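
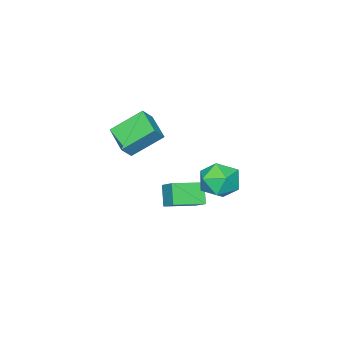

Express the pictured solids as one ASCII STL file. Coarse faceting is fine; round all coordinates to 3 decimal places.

solid 
facet normal -0.414 -0.447 0.793
outer loop
vertex 1.169 1.817 -2.843
vertex -0.299 2.641 -3.144
vertex 0.756 0.792 -3.637
endloop
endfacet
facet normal 0.858 -0.482 0.176
outer loop
vertex 1.299 1.379 -4.676
vertex 1.169 1.817 -2.843
vertex 0.756 0.792 -3.637
endloop
endfacet
facet normal -0.414 -0.448 0.792
outer loop
vertex 0.756 0.792 -3.637
vertex -0.299 2.641 -3.144
vertex -0.711 1.617 -3.938
endloop
endfacet
facet normal -0.304 -0.753 -0.584
outer loop
vertex -0.711 1.617 -3.938
vertex 1.299 1.379 -4.676
vertex 0.756 0.792 -3.637
endloop
endfacet
facet normal 0.303 0.753 0.584
outer loop
vertex 1.169 1.817 -2.843
vertex 0.244 3.228 -4.183
vertex -0.299 2.641 -3.144
endloop
endfacet
facet normal 0.858 -0.482 0.176
outer loop
vertex 1.711 2.403 -3.882
vertex 1.169 1.817 -2.843
vertex 1.299 1.379 -4.676
endloop
endfacet
facet normal 0.304 0.753 0.583
outer loop
vertex 1.711 2.403 -3.882
vertex 0.244 3.228 -4.183
vertex 1.169 1.817 -2.843
endloop
endfacet
facet normal -0.858 0.482 -0.176
outer loop
vertex -0.299 2.641 -3.144
vertex 0.244 3.228 -4.183
vertex -0.711 1.617 -3.938
endloop
endfacet
facet normal -0.303 -0.754 -0.583
outer loop
vertex -0.169 2.203 -4.977
vertex 1.299 1.379 -4.676
vertex -0.711 1.617 -3.938
endloop
endfacet
facet normal -0.858 0.482 -0.176
outer loop
vertex -0.711 1.617 -3.938
vertex 0.244 3.228 -4.183
vertex -0.169 2.203 -4.977
endloop
endfacet
facet normal 0.414 0.448 -0.792
outer loop
vertex -0.169 2.203 -4.977
vertex 1.711 2.403 -3.882
vertex 1.299 1.379 -4.676
endloop
endfacet
facet normal 0.414 0.447 -0.793
outer loop
vertex 0.244 3.228 -4.183
vertex 1.711 2.403 -3.882
vertex -0.169 2.203 -4.977
endloop
endfacet
facet normal -0.607 -0.096 0.789
outer loop
vertex -0.961 4.267 -1.823
vertex -1.108 3.116 -2.076
vertex -0.227 3.459 -1.356
endloop
endfacet
facet normal -0.120 0.413 0.903
outer loop
vertex -0.961 4.267 -1.823
vertex -0.227 3.459 -1.356
vertex 0.206 4.486 -1.768
endloop
endfacet
facet normal -0.188 0.902 0.388
outer loop
vertex -0.961 4.267 -1.823
vertex 0.206 4.486 -1.768
vertex -0.408 4.778 -2.743
endloop
endfacet
facet normal -0.716 0.696 -0.044
outer loop
vertex -0.961 4.267 -1.823
vertex -0.408 4.778 -2.743
vertex -1.22 3.931 -2.933
endloop
endfacet
facet normal -0.976 0.080 0.204
outer loop
vertex -0.961 4.267 -1.823
vertex -1.22 3.931 -2.933
vertex -1.108 3.116 -2.076
endloop
endfacet
facet normal 0.527 0.116 0.842
outer loop
vertex 0.206 4.486 -1.768
vertex -0.227 3.459 -1.356
vertex 0.78 3.469 -1.987
endloop
endfacet
facet normal -0.262 -0.706 0.658
outer loop
vertex -0.227 3.459 -1.356
vertex -1.108 3.116 -2.076
vertex -0.032 2.622 -2.177
endloop
endfacet
facet normal -0.859 -0.422 -0.289
outer loop
vertex -1.108 3.116 -2.076
vertex -1.22 3.931 -2.933
vertex -0.646 2.914 -3.152
endloop
endfacet
facet normal -0.438 0.575 -0.691
outer loop
vertex -1.22 3.931 -2.933
vertex -0.408 4.778 -2.743
vertex -0.213 3.941 -3.564
endloop
endfacet
facet normal 0.418 0.908 0.009
outer loop
vertex -0.408 4.778 -2.743
vertex 0.206 4.486 -1.768
vertex 0.668 4.284 -2.844
endloop
endfacet
facet normal 0.716 -0.696 0.044
outer loop
vertex 0.521 3.133 -3.097
vertex 0.78 3.469 -1.987
vertex -0.032 2.622 -2.177
endloop
endfacet
facet normal 0.188 -0.902 -0.388
outer loop
vertex 0.521 3.133 -3.097
vertex -0.032 2.622 -2.177
vertex -0.646 2.914 -3.152
endloop
endfacet
facet normal 0.120 -0.413 -0.903
outer loop
vertex 0.521 3.133 -3.097
vertex -0.646 2.914 -3.152
vertex -0.213 3.941 -3.564
endloop
endfacet
facet normal 0.607 0.096 -0.789
outer loop
vertex 0.521 3.133 -3.097
vertex -0.213 3.941 -3.564
vertex 0.668 4.284 -2.844
endloop
endfacet
facet normal 0.976 -0.080 -0.204
outer loop
vertex 0.521 3.133 -3.097
vertex 0.668 4.284 -2.844
vertex 0.78 3.469 -1.987
endloop
endfacet
facet normal 0.438 -0.575 0.691
outer loop
vertex -0.032 2.622 -2.177
vertex 0.78 3.469 -1.987
vertex -0.227 3.459 -1.356
endloop
endfacet
facet normal -0.418 -0.908 -0.009
outer loop
vertex -0.646 2.914 -3.152
vertex -0.032 2.622 -2.177
vertex -1.108 3.116 -2.076
endloop
endfacet
facet normal -0.527 -0.116 -0.842
outer loop
vertex -0.213 3.941 -3.564
vertex -0.646 2.914 -3.152
vertex -1.22 3.931 -2.933
endloop
endfacet
facet normal 0.262 0.706 -0.658
outer loop
vertex 0.668 4.284 -2.844
vertex -0.213 3.941 -3.564
vertex -0.408 4.778 -2.743
endloop
endfacet
facet normal 0.859 0.422 0.289
outer loop
vertex 0.78 3.469 -1.987
vertex 0.668 4.284 -2.844
vertex 0.206 4.486 -1.768
endloop
endfacet
facet normal -0.667 0.063 -0.742
outer loop
vertex 2.388 1.685 2.392
vertex 3.071 3.08 1.896
vertex 3.595 0.678 1.221
endloop
endfacet
facet normal -0.419 -0.856 0.304
outer loop
vertex 4.209 0.62 1.904
vertex 2.388 1.685 2.392
vertex 3.595 0.678 1.221
endloop
endfacet
facet normal -0.667 0.063 -0.742
outer loop
vertex 3.595 0.678 1.221
vertex 3.071 3.08 1.896
vertex 4.278 2.073 0.725
endloop
endfacet
facet normal 0.616 -0.514 -0.597
outer loop
vertex 4.278 2.073 0.725
vertex 4.209 0.62 1.904
vertex 3.595 0.678 1.221
endloop
endfacet
facet normal -0.616 0.514 0.597
outer loop
vertex 2.388 1.685 2.392
vertex 3.685 3.022 2.579
vertex 3.071 3.08 1.896
endloop
endfacet
facet normal -0.419 -0.856 0.304
outer loop
vertex 3.002 1.627 3.075
vertex 2.388 1.685 2.392
vertex 4.209 0.62 1.904
endloop
endfacet
facet normal -0.616 0.514 0.597
outer loop
vertex 3.002 1.627 3.075
vertex 3.685 3.022 2.579
vertex 2.388 1.685 2.392
endloop
endfacet
facet normal 0.419 0.856 -0.304
outer loop
vertex 3.071 3.08 1.896
vertex 3.685 3.022 2.579
vertex 4.278 2.073 0.725
endloop
endfacet
facet normal 0.616 -0.514 -0.597
outer loop
vertex 4.892 2.015 1.408
vertex 4.209 0.62 1.904
vertex 4.278 2.073 0.725
endloop
endfacet
facet normal 0.419 0.856 -0.304
outer loop
vertex 4.278 2.073 0.725
vertex 3.685 3.022 2.579
vertex 4.892 2.015 1.408
endloop
endfacet
facet normal 0.667 -0.063 0.742
outer loop
vertex 4.892 2.015 1.408
vertex 3.002 1.627 3.075
vertex 4.209 0.62 1.904
endloop
endfacet
facet normal 0.667 -0.063 0.742
outer loop
vertex 3.685 3.022 2.579
vertex 3.002 1.627 3.075
vertex 4.892 2.015 1.408
endloop
endfacet

endsolid


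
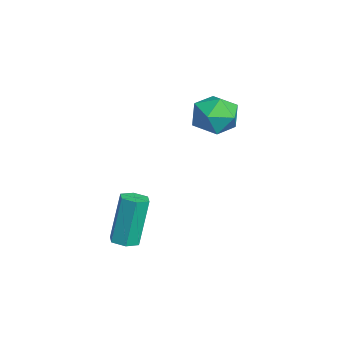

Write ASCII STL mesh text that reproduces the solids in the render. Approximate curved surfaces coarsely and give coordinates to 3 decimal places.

solid 
facet normal -0.420 0.866 -0.271
outer loop
vertex -1.468 2.652 3.047
vertex -2.435 2.261 3.296
vertex -1.857 2.774 4.039
endloop
endfacet
facet normal 0.242 0.970 -0.024
outer loop
vertex -1.468 2.652 3.047
vertex -1.857 2.774 4.039
vertex -0.826 2.513 3.895
endloop
endfacet
facet normal 0.689 0.586 -0.426
outer loop
vertex -1.468 2.652 3.047
vertex -0.826 2.513 3.895
vertex -0.768 1.839 3.062
endloop
endfacet
facet normal 0.304 0.245 -0.921
outer loop
vertex -1.468 2.652 3.047
vertex -0.768 1.839 3.062
vertex -1.763 1.683 2.692
endloop
endfacet
facet normal -0.381 0.418 -0.824
outer loop
vertex -1.468 2.652 3.047
vertex -1.763 1.683 2.692
vertex -2.435 2.261 3.296
endloop
endfacet
facet normal 0.271 0.717 0.642
outer loop
vertex -0.826 2.513 3.895
vertex -1.857 2.774 4.039
vertex -1.397 2.037 4.668
endloop
endfacet
facet normal -0.800 0.549 0.243
outer loop
vertex -1.857 2.774 4.039
vertex -2.435 2.261 3.296
vertex -2.392 1.881 4.298
endloop
endfacet
facet normal -0.737 -0.175 -0.653
outer loop
vertex -2.435 2.261 3.296
vertex -1.763 1.683 2.692
vertex -2.334 1.207 3.465
endloop
endfacet
facet normal 0.372 -0.457 -0.808
outer loop
vertex -1.763 1.683 2.692
vertex -0.768 1.839 3.062
vertex -1.303 0.946 3.321
endloop
endfacet
facet normal 0.996 0.094 -0.007
outer loop
vertex -0.768 1.839 3.062
vertex -0.826 2.513 3.895
vertex -0.725 1.459 4.064
endloop
endfacet
facet normal -0.304 -0.245 0.921
outer loop
vertex -1.692 1.068 4.313
vertex -1.397 2.037 4.668
vertex -2.392 1.881 4.298
endloop
endfacet
facet normal -0.689 -0.586 0.426
outer loop
vertex -1.692 1.068 4.313
vertex -2.392 1.881 4.298
vertex -2.334 1.207 3.465
endloop
endfacet
facet normal -0.242 -0.970 0.024
outer loop
vertex -1.692 1.068 4.313
vertex -2.334 1.207 3.465
vertex -1.303 0.946 3.321
endloop
endfacet
facet normal 0.420 -0.866 0.271
outer loop
vertex -1.692 1.068 4.313
vertex -1.303 0.946 3.321
vertex -0.725 1.459 4.064
endloop
endfacet
facet normal 0.381 -0.418 0.824
outer loop
vertex -1.692 1.068 4.313
vertex -0.725 1.459 4.064
vertex -1.397 2.037 4.668
endloop
endfacet
facet normal -0.372 0.457 0.808
outer loop
vertex -2.392 1.881 4.298
vertex -1.397 2.037 4.668
vertex -1.857 2.774 4.039
endloop
endfacet
facet normal -0.996 -0.094 0.007
outer loop
vertex -2.334 1.207 3.465
vertex -2.392 1.881 4.298
vertex -2.435 2.261 3.296
endloop
endfacet
facet normal -0.271 -0.717 -0.642
outer loop
vertex -1.303 0.946 3.321
vertex -2.334 1.207 3.465
vertex -1.763 1.683 2.692
endloop
endfacet
facet normal 0.800 -0.549 -0.243
outer loop
vertex -0.725 1.459 4.064
vertex -1.303 0.946 3.321
vertex -0.768 1.839 3.062
endloop
endfacet
facet normal 0.737 0.175 0.653
outer loop
vertex -1.397 2.037 4.668
vertex -0.725 1.459 4.064
vertex -0.826 2.513 3.895
endloop
endfacet
facet normal 0.167 -0.197 -0.966
outer loop
vertex 3.86 -2.049 0.031
vertex 3.278 -2.053 -0.069
vertex 3.583 -1.55 -0.119
endloop
endfacet
facet normal 0.867 0.496 0.048
outer loop
vertex 3.86 -2.049 0.031
vertex 3.583 -1.55 -0.119
vertex 3.503 -1.624 2.108
endloop
endfacet
facet normal 0.867 0.496 0.048
outer loop
vertex 3.503 -1.624 2.108
vertex 3.583 -1.55 -0.119
vertex 3.226 -1.125 1.958
endloop
endfacet
facet normal -0.166 0.198 0.966
outer loop
vertex 3.503 -1.624 2.108
vertex 3.226 -1.125 1.958
vertex 2.922 -1.627 2.009
endloop
endfacet
facet normal 0.166 -0.197 -0.966
outer loop
vertex 3.583 -1.55 -0.119
vertex 3.278 -2.053 -0.069
vertex 3.002 -1.553 -0.218
endloop
endfacet
facet normal 0.028 0.980 -0.196
outer loop
vertex 3.583 -1.55 -0.119
vertex 3.002 -1.553 -0.218
vertex 3.226 -1.125 1.958
endloop
endfacet
facet normal 0.028 0.980 -0.196
outer loop
vertex 3.226 -1.125 1.958
vertex 3.002 -1.553 -0.218
vertex 2.645 -1.128 1.859
endloop
endfacet
facet normal -0.166 0.198 0.966
outer loop
vertex 3.226 -1.125 1.958
vertex 2.645 -1.128 1.859
vertex 2.922 -1.627 2.009
endloop
endfacet
facet normal 0.166 -0.197 -0.966
outer loop
vertex 3.002 -1.553 -0.218
vertex 3.278 -2.053 -0.069
vertex 2.697 -2.056 -0.168
endloop
endfacet
facet normal -0.840 0.485 -0.244
outer loop
vertex 3.002 -1.553 -0.218
vertex 2.697 -2.056 -0.168
vertex 2.645 -1.128 1.859
endloop
endfacet
facet normal -0.840 0.485 -0.244
outer loop
vertex 2.645 -1.128 1.859
vertex 2.697 -2.056 -0.168
vertex 2.34 -1.631 1.909
endloop
endfacet
facet normal -0.167 0.197 0.966
outer loop
vertex 2.645 -1.128 1.859
vertex 2.34 -1.631 1.909
vertex 2.922 -1.627 2.009
endloop
endfacet
facet normal 0.166 -0.198 -0.966
outer loop
vertex 2.697 -2.056 -0.168
vertex 3.278 -2.053 -0.069
vertex 2.974 -2.555 -0.018
endloop
endfacet
facet normal -0.867 -0.496 -0.048
outer loop
vertex 2.697 -2.056 -0.168
vertex 2.974 -2.555 -0.018
vertex 2.34 -1.631 1.909
endloop
endfacet
facet normal -0.867 -0.496 -0.048
outer loop
vertex 2.34 -1.631 1.909
vertex 2.974 -2.555 -0.018
vertex 2.617 -2.13 2.059
endloop
endfacet
facet normal -0.167 0.197 0.966
outer loop
vertex 2.34 -1.631 1.909
vertex 2.617 -2.13 2.059
vertex 2.922 -1.627 2.009
endloop
endfacet
facet normal 0.166 -0.198 -0.966
outer loop
vertex 2.974 -2.555 -0.018
vertex 3.278 -2.053 -0.069
vertex 3.555 -2.552 0.081
endloop
endfacet
facet normal -0.028 -0.980 0.196
outer loop
vertex 2.974 -2.555 -0.018
vertex 3.555 -2.552 0.081
vertex 2.617 -2.13 2.059
endloop
endfacet
facet normal -0.028 -0.980 0.196
outer loop
vertex 2.617 -2.13 2.059
vertex 3.555 -2.552 0.081
vertex 3.198 -2.127 2.158
endloop
endfacet
facet normal -0.166 0.197 0.966
outer loop
vertex 2.617 -2.13 2.059
vertex 3.198 -2.127 2.158
vertex 2.922 -1.627 2.009
endloop
endfacet
facet normal 0.167 -0.197 -0.966
outer loop
vertex 3.555 -2.552 0.081
vertex 3.278 -2.053 -0.069
vertex 3.86 -2.049 0.031
endloop
endfacet
facet normal 0.840 -0.485 0.244
outer loop
vertex 3.555 -2.552 0.081
vertex 3.86 -2.049 0.031
vertex 3.198 -2.127 2.158
endloop
endfacet
facet normal 0.840 -0.485 0.244
outer loop
vertex 3.198 -2.127 2.158
vertex 3.86 -2.049 0.031
vertex 3.503 -1.624 2.108
endloop
endfacet
facet normal -0.166 0.197 0.966
outer loop
vertex 3.198 -2.127 2.158
vertex 3.503 -1.624 2.108
vertex 2.922 -1.627 2.009
endloop
endfacet

endsolid


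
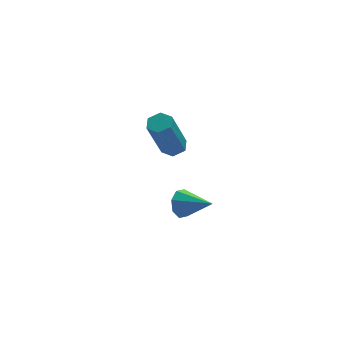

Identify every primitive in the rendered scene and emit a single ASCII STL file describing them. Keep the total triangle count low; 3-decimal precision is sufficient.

solid 
facet normal -0.625 0.685 -0.374
outer loop
vertex 0.487 -2.105 -1.269
vertex 0.01 -2.287 -0.806
vertex 0.524 -1.827 -0.822
endloop
endfacet
facet normal 0.962 0.190 -0.198
outer loop
vertex 0.487 -2.105 -1.269
vertex 0.524 -1.827 -0.822
vertex 0.93 -3.293 -0.254
endloop
endfacet
facet normal -0.625 0.685 -0.376
outer loop
vertex 0.524 -1.827 -0.822
vertex 0.01 -2.287 -0.806
vertex 0.259 -1.818 -0.365
endloop
endfacet
facet normal 0.797 0.397 0.455
outer loop
vertex 0.524 -1.827 -0.822
vertex 0.259 -1.818 -0.365
vertex 0.93 -3.293 -0.254
endloop
endfacet
facet normal -0.626 0.684 -0.374
outer loop
vertex 0.259 -1.818 -0.365
vertex 0.01 -2.287 -0.806
vertex -0.151 -2.084 -0.166
endloop
endfacet
facet normal 0.312 0.212 0.926
outer loop
vertex 0.259 -1.818 -0.365
vertex -0.151 -2.084 -0.166
vertex 0.93 -3.293 -0.254
endloop
endfacet
facet normal -0.626 0.684 -0.374
outer loop
vertex -0.151 -2.084 -0.166
vertex 0.01 -2.287 -0.806
vertex -0.467 -2.47 -0.342
endloop
endfacet
facet normal -0.211 -0.257 0.943
outer loop
vertex -0.151 -2.084 -0.166
vertex -0.467 -2.47 -0.342
vertex 0.93 -3.293 -0.254
endloop
endfacet
facet normal -0.627 0.683 -0.375
outer loop
vertex -0.467 -2.47 -0.342
vertex 0.01 -2.287 -0.806
vertex -0.503 -2.748 -0.789
endloop
endfacet
facet normal -0.464 -0.735 0.494
outer loop
vertex -0.467 -2.47 -0.342
vertex -0.503 -2.748 -0.789
vertex 0.93 -3.293 -0.254
endloop
endfacet
facet normal -0.627 0.684 -0.374
outer loop
vertex -0.503 -2.748 -0.789
vertex 0.01 -2.287 -0.806
vertex -0.239 -2.756 -1.246
endloop
endfacet
facet normal -0.300 -0.941 -0.157
outer loop
vertex -0.503 -2.748 -0.789
vertex -0.239 -2.756 -1.246
vertex 0.93 -3.293 -0.254
endloop
endfacet
facet normal -0.625 0.684 -0.376
outer loop
vertex -0.239 -2.756 -1.246
vertex 0.01 -2.287 -0.806
vertex 0.172 -2.49 -1.445
endloop
endfacet
facet normal 0.185 -0.756 -0.628
outer loop
vertex -0.239 -2.756 -1.246
vertex 0.172 -2.49 -1.445
vertex 0.93 -3.293 -0.254
endloop
endfacet
facet normal -0.626 0.684 -0.376
outer loop
vertex 0.172 -2.49 -1.445
vertex 0.01 -2.287 -0.806
vertex 0.487 -2.105 -1.269
endloop
endfacet
facet normal 0.709 -0.286 -0.644
outer loop
vertex 0.172 -2.49 -1.445
vertex 0.487 -2.105 -1.269
vertex 0.93 -3.293 -0.254
endloop
endfacet
facet normal 0.350 0.234 -0.907
outer loop
vertex -0.079 -3.009 2.887
vertex -0.392 -2.569 2.88
vertex 0.108 -2.541 3.08
endloop
endfacet
facet normal 0.871 -0.439 0.221
outer loop
vertex -0.079 -3.009 2.887
vertex 0.108 -2.541 3.08
vertex -0.794 -3.491 4.746
endloop
endfacet
facet normal 0.871 -0.439 0.221
outer loop
vertex -0.794 -3.491 4.746
vertex 0.108 -2.541 3.08
vertex -0.607 -3.023 4.94
endloop
endfacet
facet normal -0.349 -0.237 0.907
outer loop
vertex -0.794 -3.491 4.746
vertex -0.607 -3.023 4.94
vertex -1.108 -3.051 4.74
endloop
endfacet
facet normal 0.350 0.234 -0.907
outer loop
vertex 0.108 -2.541 3.08
vertex -0.392 -2.569 2.88
vertex -0.205 -2.101 3.073
endloop
endfacet
facet normal 0.736 0.530 0.420
outer loop
vertex 0.108 -2.541 3.08
vertex -0.205 -2.101 3.073
vertex -0.607 -3.023 4.94
endloop
endfacet
facet normal 0.736 0.530 0.420
outer loop
vertex -0.607 -3.023 4.94
vertex -0.205 -2.101 3.073
vertex -0.92 -2.583 4.933
endloop
endfacet
facet normal -0.349 -0.234 0.907
outer loop
vertex -0.607 -3.023 4.94
vertex -0.92 -2.583 4.933
vertex -1.108 -3.051 4.74
endloop
endfacet
facet normal 0.347 0.236 -0.908
outer loop
vertex -0.205 -2.101 3.073
vertex -0.392 -2.569 2.88
vertex -0.706 -2.129 2.874
endloop
endfacet
facet normal -0.134 0.971 0.200
outer loop
vertex -0.205 -2.101 3.073
vertex -0.706 -2.129 2.874
vertex -0.92 -2.583 4.933
endloop
endfacet
facet normal -0.134 0.971 0.200
outer loop
vertex -0.92 -2.583 4.933
vertex -0.706 -2.129 2.874
vertex -1.421 -2.611 4.733
endloop
endfacet
facet normal -0.349 -0.234 0.907
outer loop
vertex -0.92 -2.583 4.933
vertex -1.421 -2.611 4.733
vertex -1.108 -3.051 4.74
endloop
endfacet
facet normal 0.349 0.237 -0.907
outer loop
vertex -0.706 -2.129 2.874
vertex -0.392 -2.569 2.88
vertex -0.893 -2.597 2.68
endloop
endfacet
facet normal -0.871 0.439 -0.221
outer loop
vertex -0.706 -2.129 2.874
vertex -0.893 -2.597 2.68
vertex -1.421 -2.611 4.733
endloop
endfacet
facet normal -0.871 0.439 -0.221
outer loop
vertex -1.421 -2.611 4.733
vertex -0.893 -2.597 2.68
vertex -1.608 -3.079 4.54
endloop
endfacet
facet normal -0.350 -0.234 0.907
outer loop
vertex -1.421 -2.611 4.733
vertex -1.608 -3.079 4.54
vertex -1.108 -3.051 4.74
endloop
endfacet
facet normal 0.349 0.234 -0.907
outer loop
vertex -0.893 -2.597 2.68
vertex -0.392 -2.569 2.88
vertex -0.58 -3.037 2.687
endloop
endfacet
facet normal -0.736 -0.530 -0.420
outer loop
vertex -0.893 -2.597 2.68
vertex -0.58 -3.037 2.687
vertex -1.608 -3.079 4.54
endloop
endfacet
facet normal -0.736 -0.530 -0.420
outer loop
vertex -1.608 -3.079 4.54
vertex -0.58 -3.037 2.687
vertex -1.295 -3.519 4.547
endloop
endfacet
facet normal -0.350 -0.234 0.907
outer loop
vertex -1.608 -3.079 4.54
vertex -1.295 -3.519 4.547
vertex -1.108 -3.051 4.74
endloop
endfacet
facet normal 0.349 0.234 -0.907
outer loop
vertex -0.58 -3.037 2.687
vertex -0.392 -2.569 2.88
vertex -0.079 -3.009 2.887
endloop
endfacet
facet normal 0.134 -0.971 -0.200
outer loop
vertex -0.58 -3.037 2.687
vertex -0.079 -3.009 2.887
vertex -1.295 -3.519 4.547
endloop
endfacet
facet normal 0.134 -0.971 -0.200
outer loop
vertex -1.295 -3.519 4.547
vertex -0.079 -3.009 2.887
vertex -0.794 -3.491 4.746
endloop
endfacet
facet normal -0.347 -0.236 0.908
outer loop
vertex -1.295 -3.519 4.547
vertex -0.794 -3.491 4.746
vertex -1.108 -3.051 4.74
endloop
endfacet

endsolid


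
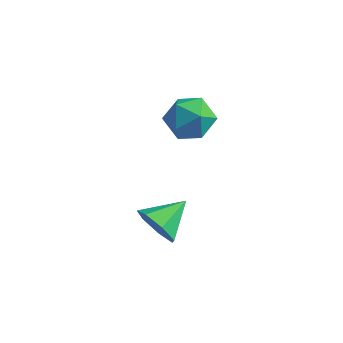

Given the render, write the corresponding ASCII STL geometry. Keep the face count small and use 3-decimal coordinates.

solid 
facet normal -0.877 -0.046 0.478
outer loop
vertex -3.176 1.06 0.624
vertex -3.305 0.234 0.308
vertex -2.886 0.354 1.088
endloop
endfacet
facet normal -0.417 0.373 0.829
outer loop
vertex -3.176 1.06 0.624
vertex -2.886 0.354 1.088
vertex -2.374 1.083 1.017
endloop
endfacet
facet normal -0.216 0.896 0.387
outer loop
vertex -3.176 1.06 0.624
vertex -2.374 1.083 1.017
vertex -2.477 1.414 0.194
endloop
endfacet
facet normal -0.551 0.801 -0.236
outer loop
vertex -3.176 1.06 0.624
vertex -2.477 1.414 0.194
vertex -3.053 0.889 -0.245
endloop
endfacet
facet normal -0.959 0.218 -0.179
outer loop
vertex -3.176 1.06 0.624
vertex -3.053 0.889 -0.245
vertex -3.305 0.234 0.308
endloop
endfacet
facet normal 0.159 -0.016 0.987
outer loop
vertex -2.374 1.083 1.017
vertex -2.886 0.354 1.088
vertex -2.007 0.271 0.945
endloop
endfacet
facet normal -0.584 -0.694 0.421
outer loop
vertex -2.886 0.354 1.088
vertex -3.305 0.234 0.308
vertex -2.583 -0.254 0.506
endloop
endfacet
facet normal -0.717 -0.267 -0.643
outer loop
vertex -3.305 0.234 0.308
vertex -3.053 0.889 -0.245
vertex -2.686 0.077 -0.317
endloop
endfacet
facet normal -0.056 0.676 -0.735
outer loop
vertex -3.053 0.889 -0.245
vertex -2.477 1.414 0.194
vertex -2.174 0.806 -0.388
endloop
endfacet
facet normal 0.486 0.830 0.273
outer loop
vertex -2.477 1.414 0.194
vertex -2.374 1.083 1.017
vertex -1.755 0.926 0.392
endloop
endfacet
facet normal 0.551 -0.801 0.236
outer loop
vertex -1.884 0.1 0.076
vertex -2.007 0.271 0.945
vertex -2.583 -0.254 0.506
endloop
endfacet
facet normal 0.216 -0.896 -0.387
outer loop
vertex -1.884 0.1 0.076
vertex -2.583 -0.254 0.506
vertex -2.686 0.077 -0.317
endloop
endfacet
facet normal 0.417 -0.373 -0.829
outer loop
vertex -1.884 0.1 0.076
vertex -2.686 0.077 -0.317
vertex -2.174 0.806 -0.388
endloop
endfacet
facet normal 0.877 0.046 -0.478
outer loop
vertex -1.884 0.1 0.076
vertex -2.174 0.806 -0.388
vertex -1.755 0.926 0.392
endloop
endfacet
facet normal 0.959 -0.218 0.179
outer loop
vertex -1.884 0.1 0.076
vertex -1.755 0.926 0.392
vertex -2.007 0.271 0.945
endloop
endfacet
facet normal 0.056 -0.676 0.735
outer loop
vertex -2.583 -0.254 0.506
vertex -2.007 0.271 0.945
vertex -2.886 0.354 1.088
endloop
endfacet
facet normal -0.486 -0.830 -0.273
outer loop
vertex -2.686 0.077 -0.317
vertex -2.583 -0.254 0.506
vertex -3.305 0.234 0.308
endloop
endfacet
facet normal -0.159 0.016 -0.987
outer loop
vertex -2.174 0.806 -0.388
vertex -2.686 0.077 -0.317
vertex -3.053 0.889 -0.245
endloop
endfacet
facet normal 0.584 0.694 -0.421
outer loop
vertex -1.755 0.926 0.392
vertex -2.174 0.806 -0.388
vertex -2.477 1.414 0.194
endloop
endfacet
facet normal 0.717 0.267 0.643
outer loop
vertex -2.007 0.271 0.945
vertex -1.755 0.926 0.392
vertex -2.374 1.083 1.017
endloop
endfacet
facet normal -0.341 -0.866 -0.365
outer loop
vertex -1.202 -3.191 -1.81
vertex -1.716 -3.241 -1.211
vertex -1.815 -2.904 -1.919
endloop
endfacet
facet normal 0.420 0.660 -0.622
outer loop
vertex -1.202 -3.191 -1.81
vertex -1.815 -2.904 -1.919
vertex -1.284 -2.139 -0.749
endloop
endfacet
facet normal -0.340 -0.867 -0.365
outer loop
vertex -1.815 -2.904 -1.919
vertex -1.716 -3.241 -1.211
vertex -2.354 -2.871 -1.496
endloop
endfacet
facet normal -0.285 0.856 -0.430
outer loop
vertex -1.815 -2.904 -1.919
vertex -2.354 -2.871 -1.496
vertex -1.284 -2.139 -0.749
endloop
endfacet
facet normal -0.340 -0.867 -0.364
outer loop
vertex -2.354 -2.871 -1.496
vertex -1.716 -3.241 -1.211
vertex -2.412 -3.116 -0.858
endloop
endfacet
facet normal -0.651 0.727 0.220
outer loop
vertex -2.354 -2.871 -1.496
vertex -2.412 -3.116 -0.858
vertex -1.284 -2.139 -0.749
endloop
endfacet
facet normal -0.340 -0.867 -0.364
outer loop
vertex -2.412 -3.116 -0.858
vertex -1.716 -3.241 -1.211
vertex -1.946 -3.455 -0.487
endloop
endfacet
facet normal -0.400 0.368 0.839
outer loop
vertex -2.412 -3.116 -0.858
vertex -1.946 -3.455 -0.487
vertex -1.284 -2.139 -0.749
endloop
endfacet
facet normal -0.339 -0.867 -0.364
outer loop
vertex -1.946 -3.455 -0.487
vertex -1.716 -3.241 -1.211
vertex -1.307 -3.632 -0.661
endloop
endfacet
facet normal 0.276 0.052 0.960
outer loop
vertex -1.946 -3.455 -0.487
vertex -1.307 -3.632 -0.661
vertex -1.284 -2.139 -0.749
endloop
endfacet
facet normal -0.340 -0.867 -0.363
outer loop
vertex -1.307 -3.632 -0.661
vertex -1.716 -3.241 -1.211
vertex -0.976 -3.515 -1.25
endloop
endfacet
facet normal 0.870 0.016 0.492
outer loop
vertex -1.307 -3.632 -0.661
vertex -0.976 -3.515 -1.25
vertex -1.284 -2.139 -0.749
endloop
endfacet
facet normal -0.340 -0.867 -0.364
outer loop
vertex -0.976 -3.515 -1.25
vertex -1.716 -3.241 -1.211
vertex -1.202 -3.191 -1.81
endloop
endfacet
facet normal 0.935 0.286 -0.212
outer loop
vertex -0.976 -3.515 -1.25
vertex -1.202 -3.191 -1.81
vertex -1.284 -2.139 -0.749
endloop
endfacet

endsolid


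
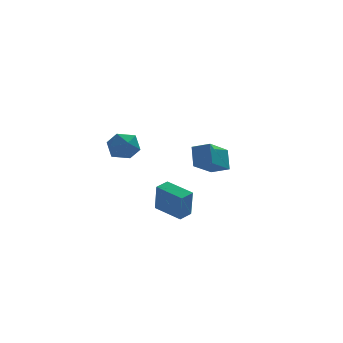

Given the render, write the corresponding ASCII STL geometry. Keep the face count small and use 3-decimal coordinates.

solid 
facet normal -0.985 0.042 -0.170
outer loop
vertex -2.455 3.781 2.183
vertex -2.638 3.311 3.129
vertex -2.581 4.38 3.064
endloop
endfacet
facet normal -0.648 0.584 -0.490
outer loop
vertex -2.455 3.781 2.183
vertex -2.581 4.38 3.064
vertex -1.819 4.628 2.352
endloop
endfacet
facet normal -0.164 0.310 -0.937
outer loop
vertex -2.455 3.781 2.183
vertex -1.819 4.628 2.352
vertex -1.404 3.713 1.977
endloop
endfacet
facet normal -0.201 -0.402 -0.893
outer loop
vertex -2.455 3.781 2.183
vertex -1.404 3.713 1.977
vertex -1.911 2.899 2.458
endloop
endfacet
facet normal -0.709 -0.568 -0.419
outer loop
vertex -2.455 3.781 2.183
vertex -1.911 2.899 2.458
vertex -2.638 3.311 3.129
endloop
endfacet
facet normal -0.300 0.954 0.012
outer loop
vertex -1.819 4.628 2.352
vertex -2.581 4.38 3.064
vertex -1.609 4.681 3.402
endloop
endfacet
facet normal -0.845 0.077 0.528
outer loop
vertex -2.581 4.38 3.064
vertex -2.638 3.311 3.129
vertex -2.116 3.867 3.883
endloop
endfacet
facet normal -0.399 -0.908 0.126
outer loop
vertex -2.638 3.311 3.129
vertex -1.911 2.899 2.458
vertex -1.701 2.952 3.508
endloop
endfacet
facet normal 0.422 -0.641 -0.641
outer loop
vertex -1.911 2.899 2.458
vertex -1.404 3.713 1.977
vertex -0.939 3.2 2.796
endloop
endfacet
facet normal 0.483 0.511 -0.711
outer loop
vertex -1.404 3.713 1.977
vertex -1.819 4.628 2.352
vertex -0.882 4.269 2.731
endloop
endfacet
facet normal 0.201 0.402 0.893
outer loop
vertex -1.065 3.799 3.677
vertex -1.609 4.681 3.402
vertex -2.116 3.867 3.883
endloop
endfacet
facet normal 0.164 -0.310 0.937
outer loop
vertex -1.065 3.799 3.677
vertex -2.116 3.867 3.883
vertex -1.701 2.952 3.508
endloop
endfacet
facet normal 0.648 -0.584 0.490
outer loop
vertex -1.065 3.799 3.677
vertex -1.701 2.952 3.508
vertex -0.939 3.2 2.796
endloop
endfacet
facet normal 0.985 -0.042 0.170
outer loop
vertex -1.065 3.799 3.677
vertex -0.939 3.2 2.796
vertex -0.882 4.269 2.731
endloop
endfacet
facet normal 0.709 0.568 0.419
outer loop
vertex -1.065 3.799 3.677
vertex -0.882 4.269 2.731
vertex -1.609 4.681 3.402
endloop
endfacet
facet normal -0.422 0.641 0.641
outer loop
vertex -2.116 3.867 3.883
vertex -1.609 4.681 3.402
vertex -2.581 4.38 3.064
endloop
endfacet
facet normal -0.483 -0.511 0.711
outer loop
vertex -1.701 2.952 3.508
vertex -2.116 3.867 3.883
vertex -2.638 3.311 3.129
endloop
endfacet
facet normal 0.300 -0.954 -0.012
outer loop
vertex -0.939 3.2 2.796
vertex -1.701 2.952 3.508
vertex -1.911 2.899 2.458
endloop
endfacet
facet normal 0.845 -0.077 -0.528
outer loop
vertex -0.882 4.269 2.731
vertex -0.939 3.2 2.796
vertex -1.404 3.713 1.977
endloop
endfacet
facet normal 0.399 0.908 -0.126
outer loop
vertex -1.609 4.681 3.402
vertex -0.882 4.269 2.731
vertex -1.819 4.628 2.352
endloop
endfacet
facet normal -0.754 0.557 -0.348
outer loop
vertex 1.057 -0.26 4.184
vertex 2.374 0.851 3.111
vertex 0.914 -1.122 3.115
endloop
endfacet
facet normal -0.649 -0.548 0.528
outer loop
vertex 1.766 -1.751 3.509
vertex 1.057 -0.26 4.184
vertex 0.914 -1.122 3.115
endloop
endfacet
facet normal -0.754 0.557 -0.348
outer loop
vertex 0.914 -1.122 3.115
vertex 2.374 0.851 3.111
vertex 2.231 -0.01 2.043
endloop
endfacet
facet normal -0.103 -0.624 -0.774
outer loop
vertex 2.231 -0.01 2.043
vertex 1.766 -1.751 3.509
vertex 0.914 -1.122 3.115
endloop
endfacet
facet normal 0.103 0.625 0.774
outer loop
vertex 1.057 -0.26 4.184
vertex 3.226 0.222 3.505
vertex 2.374 0.851 3.111
endloop
endfacet
facet normal -0.649 -0.548 0.528
outer loop
vertex 1.909 -0.89 4.577
vertex 1.057 -0.26 4.184
vertex 1.766 -1.751 3.509
endloop
endfacet
facet normal 0.104 0.624 0.775
outer loop
vertex 1.909 -0.89 4.577
vertex 3.226 0.222 3.505
vertex 1.057 -0.26 4.184
endloop
endfacet
facet normal 0.649 0.548 -0.528
outer loop
vertex 2.374 0.851 3.111
vertex 3.226 0.222 3.505
vertex 2.231 -0.01 2.043
endloop
endfacet
facet normal -0.104 -0.624 -0.774
outer loop
vertex 3.083 -0.64 2.436
vertex 1.766 -1.751 3.509
vertex 2.231 -0.01 2.043
endloop
endfacet
facet normal 0.649 0.548 -0.528
outer loop
vertex 2.231 -0.01 2.043
vertex 3.226 0.222 3.505
vertex 3.083 -0.64 2.436
endloop
endfacet
facet normal 0.754 -0.557 0.348
outer loop
vertex 3.083 -0.64 2.436
vertex 1.909 -0.89 4.577
vertex 1.766 -1.751 3.509
endloop
endfacet
facet normal 0.754 -0.557 0.348
outer loop
vertex 3.226 0.222 3.505
vertex 1.909 -0.89 4.577
vertex 3.083 -0.64 2.436
endloop
endfacet
facet normal -0.558 0.811 0.176
outer loop
vertex -1.599 -2.968 2.639
vertex -0.885 -2.501 2.75
vertex -1.584 -2.585 0.922
endloop
endfacet
facet normal -0.829 -0.544 -0.129
outer loop
vertex -0.595 -4.019 0.61
vertex -1.599 -2.968 2.639
vertex -1.584 -2.585 0.922
endloop
endfacet
facet normal -0.559 0.810 0.177
outer loop
vertex -1.584 -2.585 0.922
vertex -0.885 -2.501 2.75
vertex -0.871 -2.117 1.032
endloop
endfacet
facet normal 0.008 0.218 -0.976
outer loop
vertex -0.871 -2.117 1.032
vertex -0.595 -4.019 0.61
vertex -1.584 -2.585 0.922
endloop
endfacet
facet normal -0.009 -0.218 0.976
outer loop
vertex -1.599 -2.968 2.639
vertex 0.104 -3.935 2.438
vertex -0.885 -2.501 2.75
endloop
endfacet
facet normal -0.829 -0.544 -0.128
outer loop
vertex -0.609 -4.403 2.328
vertex -1.599 -2.968 2.639
vertex -0.595 -4.019 0.61
endloop
endfacet
facet normal -0.008 -0.217 0.976
outer loop
vertex -0.609 -4.403 2.328
vertex 0.104 -3.935 2.438
vertex -1.599 -2.968 2.639
endloop
endfacet
facet normal 0.829 0.544 0.128
outer loop
vertex -0.885 -2.501 2.75
vertex 0.104 -3.935 2.438
vertex -0.871 -2.117 1.032
endloop
endfacet
facet normal 0.009 0.218 -0.976
outer loop
vertex 0.119 -3.552 0.721
vertex -0.595 -4.019 0.61
vertex -0.871 -2.117 1.032
endloop
endfacet
facet normal 0.829 0.544 0.129
outer loop
vertex -0.871 -2.117 1.032
vertex 0.104 -3.935 2.438
vertex 0.119 -3.552 0.721
endloop
endfacet
facet normal 0.558 -0.811 -0.177
outer loop
vertex 0.119 -3.552 0.721
vertex -0.609 -4.403 2.328
vertex -0.595 -4.019 0.61
endloop
endfacet
facet normal 0.559 -0.810 -0.176
outer loop
vertex 0.104 -3.935 2.438
vertex -0.609 -4.403 2.328
vertex 0.119 -3.552 0.721
endloop
endfacet

endsolid


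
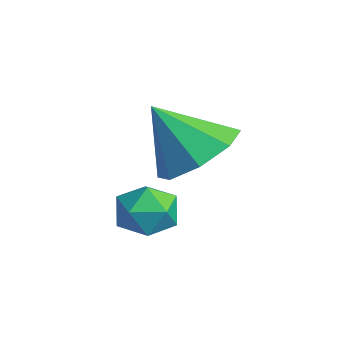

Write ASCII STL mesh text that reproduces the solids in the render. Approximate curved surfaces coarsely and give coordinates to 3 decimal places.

solid 
facet normal 0.320 0.526 -0.788
outer loop
vertex -0.305 -1.142 -0.188
vertex -1.141 -1.474 -0.749
vertex -0.943 -0.647 -0.116
endloop
endfacet
facet normal 0.287 0.235 0.929
outer loop
vertex -0.305 -1.142 -0.188
vertex -0.943 -0.647 -0.116
vertex -1.659 -2.326 0.529
endloop
endfacet
facet normal 0.320 0.526 -0.788
outer loop
vertex -0.943 -0.647 -0.116
vertex -1.141 -1.474 -0.749
vertex -1.698 -0.636 -0.415
endloop
endfacet
facet normal -0.322 0.456 0.830
outer loop
vertex -0.943 -0.647 -0.116
vertex -1.698 -0.636 -0.415
vertex -1.659 -2.326 0.529
endloop
endfacet
facet normal 0.319 0.526 -0.788
outer loop
vertex -1.698 -0.636 -0.415
vertex -1.141 -1.474 -0.749
vertex -2.126 -1.116 -0.909
endloop
endfacet
facet normal -0.839 0.251 0.483
outer loop
vertex -1.698 -0.636 -0.415
vertex -2.126 -1.116 -0.909
vertex -1.659 -2.326 0.529
endloop
endfacet
facet normal 0.319 0.526 -0.789
outer loop
vertex -2.126 -1.116 -0.909
vertex -1.141 -1.474 -0.749
vertex -1.978 -1.806 -1.309
endloop
endfacet
facet normal -0.961 -0.260 0.093
outer loop
vertex -2.126 -1.116 -0.909
vertex -1.978 -1.806 -1.309
vertex -1.659 -2.326 0.529
endloop
endfacet
facet normal 0.319 0.526 -0.789
outer loop
vertex -1.978 -1.806 -1.309
vertex -1.141 -1.474 -0.749
vertex -1.339 -2.302 -1.381
endloop
endfacet
facet normal -0.617 -0.779 -0.113
outer loop
vertex -1.978 -1.806 -1.309
vertex -1.339 -2.302 -1.381
vertex -1.659 -2.326 0.529
endloop
endfacet
facet normal 0.320 0.525 -0.789
outer loop
vertex -1.339 -2.302 -1.381
vertex -1.141 -1.474 -0.749
vertex -0.585 -2.312 -1.082
endloop
endfacet
facet normal -0.008 -1.000 -0.014
outer loop
vertex -1.339 -2.302 -1.381
vertex -0.585 -2.312 -1.082
vertex -1.659 -2.326 0.529
endloop
endfacet
facet normal 0.320 0.526 -0.788
outer loop
vertex -0.585 -2.312 -1.082
vertex -1.141 -1.474 -0.749
vertex -0.156 -1.832 -0.588
endloop
endfacet
facet normal 0.508 -0.795 0.332
outer loop
vertex -0.585 -2.312 -1.082
vertex -0.156 -1.832 -0.588
vertex -1.659 -2.326 0.529
endloop
endfacet
facet normal 0.320 0.526 -0.788
outer loop
vertex -0.156 -1.832 -0.588
vertex -1.141 -1.474 -0.749
vertex -0.305 -1.142 -0.188
endloop
endfacet
facet normal 0.630 -0.283 0.723
outer loop
vertex -0.156 -1.832 -0.588
vertex -0.305 -1.142 -0.188
vertex -1.659 -2.326 0.529
endloop
endfacet
facet normal -0.568 0.777 0.270
outer loop
vertex 0.201 -2.719 -1.441
vertex 0.055 -3.042 -0.819
vertex 0.622 -2.609 -0.873
endloop
endfacet
facet normal -0.039 0.986 -0.162
outer loop
vertex 0.201 -2.719 -1.441
vertex 0.622 -2.609 -0.873
vertex 0.912 -2.704 -1.52
endloop
endfacet
facet normal -0.099 0.624 -0.775
outer loop
vertex 0.201 -2.719 -1.441
vertex 0.912 -2.704 -1.52
vertex 0.524 -3.195 -1.866
endloop
endfacet
facet normal -0.666 0.192 -0.721
outer loop
vertex 0.201 -2.719 -1.441
vertex 0.524 -3.195 -1.866
vertex -0.005 -3.404 -1.433
endloop
endfacet
facet normal -0.955 0.286 -0.075
outer loop
vertex 0.201 -2.719 -1.441
vertex -0.005 -3.404 -1.433
vertex 0.055 -3.042 -0.819
endloop
endfacet
facet normal 0.579 0.803 0.141
outer loop
vertex 0.912 -2.704 -1.52
vertex 0.622 -2.609 -0.873
vertex 1.205 -3.016 -0.947
endloop
endfacet
facet normal -0.276 0.466 0.841
outer loop
vertex 0.622 -2.609 -0.873
vertex 0.055 -3.042 -0.819
vertex 0.676 -3.225 -0.514
endloop
endfacet
facet normal -0.901 -0.329 0.282
outer loop
vertex 0.055 -3.042 -0.819
vertex -0.005 -3.404 -1.433
vertex 0.288 -3.716 -0.86
endloop
endfacet
facet normal -0.433 -0.482 -0.762
outer loop
vertex -0.005 -3.404 -1.433
vertex 0.524 -3.195 -1.866
vertex 0.578 -3.811 -1.507
endloop
endfacet
facet normal 0.481 0.218 -0.849
outer loop
vertex 0.524 -3.195 -1.866
vertex 0.912 -2.704 -1.52
vertex 1.145 -3.378 -1.561
endloop
endfacet
facet normal 0.666 -0.192 0.721
outer loop
vertex 0.999 -3.701 -0.939
vertex 1.205 -3.016 -0.947
vertex 0.676 -3.225 -0.514
endloop
endfacet
facet normal 0.099 -0.624 0.775
outer loop
vertex 0.999 -3.701 -0.939
vertex 0.676 -3.225 -0.514
vertex 0.288 -3.716 -0.86
endloop
endfacet
facet normal 0.039 -0.986 0.162
outer loop
vertex 0.999 -3.701 -0.939
vertex 0.288 -3.716 -0.86
vertex 0.578 -3.811 -1.507
endloop
endfacet
facet normal 0.568 -0.777 -0.270
outer loop
vertex 0.999 -3.701 -0.939
vertex 0.578 -3.811 -1.507
vertex 1.145 -3.378 -1.561
endloop
endfacet
facet normal 0.955 -0.286 0.075
outer loop
vertex 0.999 -3.701 -0.939
vertex 1.145 -3.378 -1.561
vertex 1.205 -3.016 -0.947
endloop
endfacet
facet normal 0.433 0.482 0.762
outer loop
vertex 0.676 -3.225 -0.514
vertex 1.205 -3.016 -0.947
vertex 0.622 -2.609 -0.873
endloop
endfacet
facet normal -0.481 -0.218 0.849
outer loop
vertex 0.288 -3.716 -0.86
vertex 0.676 -3.225 -0.514
vertex 0.055 -3.042 -0.819
endloop
endfacet
facet normal -0.579 -0.803 -0.141
outer loop
vertex 0.578 -3.811 -1.507
vertex 0.288 -3.716 -0.86
vertex -0.005 -3.404 -1.433
endloop
endfacet
facet normal 0.276 -0.466 -0.841
outer loop
vertex 1.145 -3.378 -1.561
vertex 0.578 -3.811 -1.507
vertex 0.524 -3.195 -1.866
endloop
endfacet
facet normal 0.901 0.329 -0.282
outer loop
vertex 1.205 -3.016 -0.947
vertex 1.145 -3.378 -1.561
vertex 0.912 -2.704 -1.52
endloop
endfacet

endsolid


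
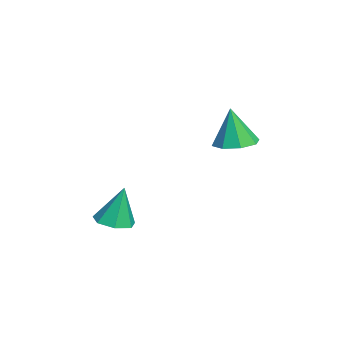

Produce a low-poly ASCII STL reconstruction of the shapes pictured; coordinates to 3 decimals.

solid 
facet normal 0.021 -0.227 -0.974
outer loop
vertex 0.788 -2.364 -3.055
vertex 0.183 -3.142 -2.887
vertex -0.061 -2.199 -3.112
endloop
endfacet
facet normal 0.176 0.968 0.178
outer loop
vertex 0.788 -2.364 -3.055
vertex -0.061 -2.199 -3.112
vertex 0.137 -2.658 -0.813
endloop
endfacet
facet normal 0.021 -0.227 -0.974
outer loop
vertex -0.061 -2.199 -3.112
vertex 0.183 -3.142 -2.887
vertex -0.728 -2.743 -3.0
endloop
endfacet
facet normal -0.597 0.775 0.206
outer loop
vertex -0.061 -2.199 -3.112
vertex -0.728 -2.743 -3.0
vertex 0.137 -2.658 -0.813
endloop
endfacet
facet normal 0.021 -0.228 -0.974
outer loop
vertex -0.728 -2.743 -3.0
vertex 0.183 -3.142 -2.887
vertex -0.708 -3.588 -2.802
endloop
endfacet
facet normal -0.929 0.064 0.365
outer loop
vertex -0.728 -2.743 -3.0
vertex -0.708 -3.588 -2.802
vertex 0.137 -2.658 -0.813
endloop
endfacet
facet normal 0.021 -0.227 -0.974
outer loop
vertex -0.708 -3.588 -2.802
vertex 0.183 -3.142 -2.887
vertex -0.018 -4.097 -2.669
endloop
endfacet
facet normal -0.566 -0.628 0.534
outer loop
vertex -0.708 -3.588 -2.802
vertex -0.018 -4.097 -2.669
vertex 0.137 -2.658 -0.813
endloop
endfacet
facet normal 0.022 -0.227 -0.974
outer loop
vertex -0.018 -4.097 -2.669
vertex 0.183 -3.142 -2.887
vertex 0.823 -3.886 -2.699
endloop
endfacet
facet normal 0.217 -0.780 0.587
outer loop
vertex -0.018 -4.097 -2.669
vertex 0.823 -3.886 -2.699
vertex 0.137 -2.658 -0.813
endloop
endfacet
facet normal 0.022 -0.227 -0.974
outer loop
vertex 0.823 -3.886 -2.699
vertex 0.183 -3.142 -2.887
vertex 1.182 -3.115 -2.871
endloop
endfacet
facet normal 0.830 -0.279 0.483
outer loop
vertex 0.823 -3.886 -2.699
vertex 1.182 -3.115 -2.871
vertex 0.137 -2.658 -0.813
endloop
endfacet
facet normal 0.022 -0.227 -0.974
outer loop
vertex 1.182 -3.115 -2.871
vertex 0.183 -3.142 -2.887
vertex 0.788 -2.364 -3.055
endloop
endfacet
facet normal 0.812 0.500 0.301
outer loop
vertex 1.182 -3.115 -2.871
vertex 0.788 -2.364 -3.055
vertex 0.137 -2.658 -0.813
endloop
endfacet
facet normal 0.064 0.116 -0.991
outer loop
vertex 0.403 1.711 1.67
vertex -0.483 2.362 1.689
vertex 0.602 2.522 1.778
endloop
endfacet
facet normal 0.845 -0.269 0.462
outer loop
vertex 0.403 1.711 1.67
vertex 0.602 2.522 1.778
vertex -0.617 2.118 3.771
endloop
endfacet
facet normal 0.064 0.116 -0.991
outer loop
vertex 0.602 2.522 1.778
vertex -0.483 2.362 1.689
vertex 0.165 3.239 1.834
endloop
endfacet
facet normal 0.739 0.409 0.535
outer loop
vertex 0.602 2.522 1.778
vertex 0.165 3.239 1.834
vertex -0.617 2.118 3.771
endloop
endfacet
facet normal 0.063 0.117 -0.991
outer loop
vertex 0.165 3.239 1.834
vertex -0.483 2.362 1.689
vertex -0.652 3.443 1.806
endloop
endfacet
facet normal 0.185 0.816 0.547
outer loop
vertex 0.165 3.239 1.834
vertex -0.652 3.443 1.806
vertex -0.617 2.118 3.771
endloop
endfacet
facet normal 0.064 0.117 -0.991
outer loop
vertex -0.652 3.443 1.806
vertex -0.483 2.362 1.689
vertex -1.369 3.014 1.709
endloop
endfacet
facet normal -0.495 0.716 0.492
outer loop
vertex -0.652 3.443 1.806
vertex -1.369 3.014 1.709
vertex -0.617 2.118 3.771
endloop
endfacet
facet normal 0.063 0.116 -0.991
outer loop
vertex -1.369 3.014 1.709
vertex -0.483 2.362 1.689
vertex -1.568 2.203 1.601
endloop
endfacet
facet normal -0.901 0.168 0.401
outer loop
vertex -1.369 3.014 1.709
vertex -1.568 2.203 1.601
vertex -0.617 2.118 3.771
endloop
endfacet
facet normal 0.063 0.116 -0.991
outer loop
vertex -1.568 2.203 1.601
vertex -0.483 2.362 1.689
vertex -1.131 1.485 1.545
endloop
endfacet
facet normal -0.795 -0.510 0.329
outer loop
vertex -1.568 2.203 1.601
vertex -1.131 1.485 1.545
vertex -0.617 2.118 3.771
endloop
endfacet
facet normal 0.063 0.116 -0.991
outer loop
vertex -1.131 1.485 1.545
vertex -0.483 2.362 1.689
vertex -0.315 1.282 1.573
endloop
endfacet
facet normal -0.239 -0.918 0.316
outer loop
vertex -1.131 1.485 1.545
vertex -0.315 1.282 1.573
vertex -0.617 2.118 3.771
endloop
endfacet
facet normal 0.064 0.116 -0.991
outer loop
vertex -0.315 1.282 1.573
vertex -0.483 2.362 1.689
vertex 0.403 1.711 1.67
endloop
endfacet
facet normal 0.439 -0.818 0.371
outer loop
vertex -0.315 1.282 1.573
vertex 0.403 1.711 1.67
vertex -0.617 2.118 3.771
endloop
endfacet

endsolid


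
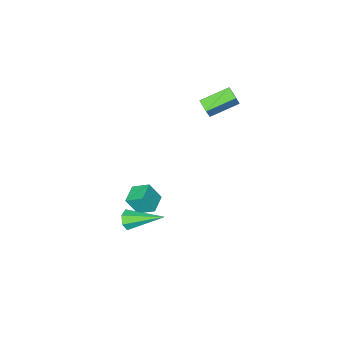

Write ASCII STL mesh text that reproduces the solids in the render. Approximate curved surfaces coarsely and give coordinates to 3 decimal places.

solid 
facet normal -0.401 0.343 -0.850
outer loop
vertex -0.018 0.572 -3.971
vertex 0.849 1.251 -4.106
vertex 0.523 -0.234 -4.551
endloop
endfacet
facet normal -0.781 -0.612 0.122
outer loop
vertex 1.011 -0.651 -3.514
vertex -0.018 0.572 -3.971
vertex 0.523 -0.234 -4.551
endloop
endfacet
facet normal -0.401 0.343 -0.850
outer loop
vertex 0.523 -0.234 -4.551
vertex 0.849 1.251 -4.106
vertex 1.39 0.446 -4.686
endloop
endfacet
facet normal 0.479 -0.713 -0.512
outer loop
vertex 1.39 0.446 -4.686
vertex 1.011 -0.651 -3.514
vertex 0.523 -0.234 -4.551
endloop
endfacet
facet normal -0.479 0.713 0.512
outer loop
vertex -0.018 0.572 -3.971
vertex 1.337 0.834 -3.069
vertex 0.849 1.251 -4.106
endloop
endfacet
facet normal -0.781 -0.612 0.121
outer loop
vertex 0.47 0.154 -2.934
vertex -0.018 0.572 -3.971
vertex 1.011 -0.651 -3.514
endloop
endfacet
facet normal -0.479 0.713 0.513
outer loop
vertex 0.47 0.154 -2.934
vertex 1.337 0.834 -3.069
vertex -0.018 0.572 -3.971
endloop
endfacet
facet normal 0.781 0.612 -0.121
outer loop
vertex 0.849 1.251 -4.106
vertex 1.337 0.834 -3.069
vertex 1.39 0.446 -4.686
endloop
endfacet
facet normal 0.479 -0.713 -0.513
outer loop
vertex 1.878 0.028 -3.649
vertex 1.011 -0.651 -3.514
vertex 1.39 0.446 -4.686
endloop
endfacet
facet normal 0.782 0.612 -0.121
outer loop
vertex 1.39 0.446 -4.686
vertex 1.337 0.834 -3.069
vertex 1.878 0.028 -3.649
endloop
endfacet
facet normal 0.401 -0.343 0.850
outer loop
vertex 1.878 0.028 -3.649
vertex 0.47 0.154 -2.934
vertex 1.011 -0.651 -3.514
endloop
endfacet
facet normal 0.401 -0.342 0.850
outer loop
vertex 1.337 0.834 -3.069
vertex 0.47 0.154 -2.934
vertex 1.878 0.028 -3.649
endloop
endfacet
facet normal 0.547 -0.719 -0.429
outer loop
vertex 3.629 2.96 -2.483
vertex 3.312 2.53 -2.167
vertex 3.188 2.769 -2.725
endloop
endfacet
facet normal 0.029 0.758 -0.651
outer loop
vertex 3.629 2.96 -2.483
vertex 3.188 2.769 -2.725
vertex 2.128 4.09 -1.233
endloop
endfacet
facet normal 0.546 -0.720 -0.429
outer loop
vertex 3.188 2.769 -2.725
vertex 3.312 2.53 -2.167
vertex 2.84 2.399 -2.547
endloop
endfacet
facet normal -0.653 0.274 -0.706
outer loop
vertex 3.188 2.769 -2.725
vertex 2.84 2.399 -2.547
vertex 2.128 4.09 -1.233
endloop
endfacet
facet normal 0.546 -0.718 -0.431
outer loop
vertex 2.84 2.399 -2.547
vertex 3.312 2.53 -2.167
vertex 2.849 2.127 -2.082
endloop
endfacet
facet normal -0.947 -0.284 -0.148
outer loop
vertex 2.84 2.399 -2.547
vertex 2.849 2.127 -2.082
vertex 2.128 4.09 -1.233
endloop
endfacet
facet normal 0.546 -0.719 -0.430
outer loop
vertex 2.849 2.127 -2.082
vertex 3.312 2.53 -2.167
vertex 3.206 2.159 -1.682
endloop
endfacet
facet normal -0.630 -0.491 0.601
outer loop
vertex 2.849 2.127 -2.082
vertex 3.206 2.159 -1.682
vertex 2.128 4.09 -1.233
endloop
endfacet
facet normal 0.546 -0.719 -0.431
outer loop
vertex 3.206 2.159 -1.682
vertex 3.312 2.53 -2.167
vertex 3.644 2.47 -1.646
endloop
endfacet
facet normal 0.058 -0.195 0.979
outer loop
vertex 3.206 2.159 -1.682
vertex 3.644 2.47 -1.646
vertex 2.128 4.09 -1.233
endloop
endfacet
facet normal 0.545 -0.719 -0.430
outer loop
vertex 3.644 2.47 -1.646
vertex 3.312 2.53 -2.167
vertex 3.832 2.826 -2.003
endloop
endfacet
facet normal 0.602 0.384 0.700
outer loop
vertex 3.644 2.47 -1.646
vertex 3.832 2.826 -2.003
vertex 2.128 4.09 -1.233
endloop
endfacet
facet normal 0.545 -0.719 -0.431
outer loop
vertex 3.832 2.826 -2.003
vertex 3.312 2.53 -2.167
vertex 3.629 2.96 -2.483
endloop
endfacet
facet normal 0.589 0.808 -0.023
outer loop
vertex 3.832 2.826 -2.003
vertex 3.629 2.96 -2.483
vertex 2.128 4.09 -1.233
endloop
endfacet
facet normal -0.897 0.252 0.363
outer loop
vertex -3.81 1.175 3.895
vertex -3.68 1.954 3.676
vertex -4.164 1.018 3.128
endloop
endfacet
facet normal -0.158 -0.951 0.267
outer loop
vertex -2.62 0.586 2.504
vertex -3.81 1.175 3.895
vertex -4.164 1.018 3.128
endloop
endfacet
facet normal -0.897 0.252 0.362
outer loop
vertex -4.164 1.018 3.128
vertex -3.68 1.954 3.676
vertex -4.034 1.797 2.908
endloop
endfacet
facet normal -0.412 -0.183 -0.893
outer loop
vertex -4.034 1.797 2.908
vertex -2.62 0.586 2.504
vertex -4.164 1.018 3.128
endloop
endfacet
facet normal 0.412 0.182 0.893
outer loop
vertex -3.81 1.175 3.895
vertex -2.136 1.522 3.052
vertex -3.68 1.954 3.676
endloop
endfacet
facet normal -0.158 -0.951 0.267
outer loop
vertex -2.266 0.743 3.272
vertex -3.81 1.175 3.895
vertex -2.62 0.586 2.504
endloop
endfacet
facet normal 0.412 0.183 0.893
outer loop
vertex -2.266 0.743 3.272
vertex -2.136 1.522 3.052
vertex -3.81 1.175 3.895
endloop
endfacet
facet normal 0.158 0.951 -0.267
outer loop
vertex -3.68 1.954 3.676
vertex -2.136 1.522 3.052
vertex -4.034 1.797 2.908
endloop
endfacet
facet normal -0.411 -0.182 -0.893
outer loop
vertex -2.49 1.365 2.285
vertex -2.62 0.586 2.504
vertex -4.034 1.797 2.908
endloop
endfacet
facet normal 0.158 0.951 -0.267
outer loop
vertex -4.034 1.797 2.908
vertex -2.136 1.522 3.052
vertex -2.49 1.365 2.285
endloop
endfacet
facet normal 0.897 -0.252 -0.362
outer loop
vertex -2.49 1.365 2.285
vertex -2.266 0.743 3.272
vertex -2.62 0.586 2.504
endloop
endfacet
facet normal 0.897 -0.252 -0.363
outer loop
vertex -2.136 1.522 3.052
vertex -2.266 0.743 3.272
vertex -2.49 1.365 2.285
endloop
endfacet

endsolid


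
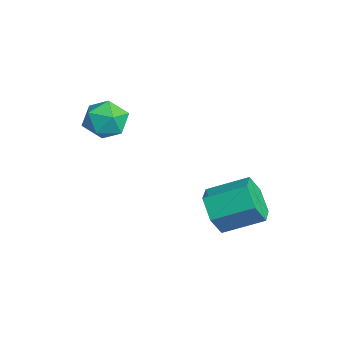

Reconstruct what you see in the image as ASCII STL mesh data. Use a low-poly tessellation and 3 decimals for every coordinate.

solid 
facet normal -0.350 0.697 0.625
outer loop
vertex -2.375 -2.15 3.438
vertex -1.776 -2.487 4.149
vertex -1.464 -1.779 3.534
endloop
endfacet
facet normal -0.372 0.927 -0.050
outer loop
vertex -2.375 -2.15 3.438
vertex -1.464 -1.779 3.534
vertex -1.826 -1.973 2.635
endloop
endfacet
facet normal -0.774 0.469 -0.425
outer loop
vertex -2.375 -2.15 3.438
vertex -1.826 -1.973 2.635
vertex -2.362 -2.802 2.695
endloop
endfacet
facet normal -0.999 -0.041 0.018
outer loop
vertex -2.375 -2.15 3.438
vertex -2.362 -2.802 2.695
vertex -2.332 -3.119 3.63
endloop
endfacet
facet normal -0.737 0.100 0.668
outer loop
vertex -2.375 -2.15 3.438
vertex -2.332 -3.119 3.63
vertex -1.776 -2.487 4.149
endloop
endfacet
facet normal 0.291 0.904 -0.312
outer loop
vertex -1.826 -1.973 2.635
vertex -1.464 -1.779 3.534
vertex -0.888 -2.201 2.85
endloop
endfacet
facet normal 0.327 0.533 0.780
outer loop
vertex -1.464 -1.779 3.534
vertex -1.776 -2.487 4.149
vertex -0.858 -2.518 3.785
endloop
endfacet
facet normal -0.300 -0.434 0.850
outer loop
vertex -1.776 -2.487 4.149
vertex -2.332 -3.119 3.63
vertex -1.394 -3.347 3.845
endloop
endfacet
facet normal -0.723 -0.661 -0.201
outer loop
vertex -2.332 -3.119 3.63
vertex -2.362 -2.802 2.695
vertex -1.756 -3.541 2.946
endloop
endfacet
facet normal -0.359 0.165 -0.919
outer loop
vertex -2.362 -2.802 2.695
vertex -1.826 -1.973 2.635
vertex -1.444 -2.833 2.331
endloop
endfacet
facet normal 0.999 0.041 -0.018
outer loop
vertex -0.845 -3.17 3.042
vertex -0.888 -2.201 2.85
vertex -0.858 -2.518 3.785
endloop
endfacet
facet normal 0.774 -0.469 0.425
outer loop
vertex -0.845 -3.17 3.042
vertex -0.858 -2.518 3.785
vertex -1.394 -3.347 3.845
endloop
endfacet
facet normal 0.372 -0.927 0.050
outer loop
vertex -0.845 -3.17 3.042
vertex -1.394 -3.347 3.845
vertex -1.756 -3.541 2.946
endloop
endfacet
facet normal 0.350 -0.697 -0.625
outer loop
vertex -0.845 -3.17 3.042
vertex -1.756 -3.541 2.946
vertex -1.444 -2.833 2.331
endloop
endfacet
facet normal 0.737 -0.100 -0.668
outer loop
vertex -0.845 -3.17 3.042
vertex -1.444 -2.833 2.331
vertex -0.888 -2.201 2.85
endloop
endfacet
facet normal 0.723 0.661 0.201
outer loop
vertex -0.858 -2.518 3.785
vertex -0.888 -2.201 2.85
vertex -1.464 -1.779 3.534
endloop
endfacet
facet normal 0.359 -0.165 0.919
outer loop
vertex -1.394 -3.347 3.845
vertex -0.858 -2.518 3.785
vertex -1.776 -2.487 4.149
endloop
endfacet
facet normal -0.291 -0.904 0.312
outer loop
vertex -1.756 -3.541 2.946
vertex -1.394 -3.347 3.845
vertex -2.332 -3.119 3.63
endloop
endfacet
facet normal -0.327 -0.533 -0.780
outer loop
vertex -1.444 -2.833 2.331
vertex -1.756 -3.541 2.946
vertex -2.362 -2.802 2.695
endloop
endfacet
facet normal 0.300 0.434 -0.850
outer loop
vertex -0.888 -2.201 2.85
vertex -1.444 -2.833 2.331
vertex -1.826 -1.973 2.635
endloop
endfacet
facet normal -0.258 -0.873 -0.413
outer loop
vertex 2.543 0.757 -0.857
vertex 1.771 0.658 -0.166
vertex 1.6 1.138 -1.073
endloop
endfacet
facet normal 0.333 0.322 -0.886
outer loop
vertex 2.543 0.757 -0.857
vertex 1.6 1.138 -1.073
vertex 3.0 2.302 -0.124
endloop
endfacet
facet normal 0.333 0.322 -0.886
outer loop
vertex 3.0 2.302 -0.124
vertex 1.6 1.138 -1.073
vertex 2.057 2.683 -0.34
endloop
endfacet
facet normal 0.258 0.873 0.414
outer loop
vertex 3.0 2.302 -0.124
vertex 2.057 2.683 -0.34
vertex 2.229 2.202 0.566
endloop
endfacet
facet normal -0.258 -0.873 -0.413
outer loop
vertex 1.6 1.138 -1.073
vertex 1.771 0.658 -0.166
vertex 0.828 1.039 -0.382
endloop
endfacet
facet normal -0.619 0.479 -0.623
outer loop
vertex 1.6 1.138 -1.073
vertex 0.828 1.039 -0.382
vertex 2.057 2.683 -0.34
endloop
endfacet
facet normal -0.619 0.479 -0.623
outer loop
vertex 2.057 2.683 -0.34
vertex 0.828 1.039 -0.382
vertex 1.285 2.584 0.351
endloop
endfacet
facet normal 0.259 0.873 0.414
outer loop
vertex 2.057 2.683 -0.34
vertex 1.285 2.584 0.351
vertex 2.229 2.202 0.566
endloop
endfacet
facet normal -0.258 -0.873 -0.414
outer loop
vertex 0.828 1.039 -0.382
vertex 1.771 0.658 -0.166
vertex 1.0 0.558 0.524
endloop
endfacet
facet normal -0.952 0.156 0.264
outer loop
vertex 0.828 1.039 -0.382
vertex 1.0 0.558 0.524
vertex 1.285 2.584 0.351
endloop
endfacet
facet normal -0.952 0.156 0.264
outer loop
vertex 1.285 2.584 0.351
vertex 1.0 0.558 0.524
vertex 1.457 2.103 1.257
endloop
endfacet
facet normal 0.259 0.873 0.414
outer loop
vertex 1.285 2.584 0.351
vertex 1.457 2.103 1.257
vertex 2.229 2.202 0.566
endloop
endfacet
facet normal -0.258 -0.873 -0.414
outer loop
vertex 1.0 0.558 0.524
vertex 1.771 0.658 -0.166
vertex 1.943 0.177 0.74
endloop
endfacet
facet normal -0.333 -0.322 0.886
outer loop
vertex 1.0 0.558 0.524
vertex 1.943 0.177 0.74
vertex 1.457 2.103 1.257
endloop
endfacet
facet normal -0.333 -0.322 0.886
outer loop
vertex 1.457 2.103 1.257
vertex 1.943 0.177 0.74
vertex 2.4 1.722 1.473
endloop
endfacet
facet normal 0.258 0.873 0.413
outer loop
vertex 1.457 2.103 1.257
vertex 2.4 1.722 1.473
vertex 2.229 2.202 0.566
endloop
endfacet
facet normal -0.259 -0.873 -0.414
outer loop
vertex 1.943 0.177 0.74
vertex 1.771 0.658 -0.166
vertex 2.715 0.276 0.049
endloop
endfacet
facet normal 0.619 -0.479 0.623
outer loop
vertex 1.943 0.177 0.74
vertex 2.715 0.276 0.049
vertex 2.4 1.722 1.473
endloop
endfacet
facet normal 0.619 -0.479 0.623
outer loop
vertex 2.4 1.722 1.473
vertex 2.715 0.276 0.049
vertex 3.172 1.821 0.782
endloop
endfacet
facet normal 0.258 0.873 0.413
outer loop
vertex 2.4 1.722 1.473
vertex 3.172 1.821 0.782
vertex 2.229 2.202 0.566
endloop
endfacet
facet normal -0.259 -0.873 -0.414
outer loop
vertex 2.715 0.276 0.049
vertex 1.771 0.658 -0.166
vertex 2.543 0.757 -0.857
endloop
endfacet
facet normal 0.952 -0.156 -0.264
outer loop
vertex 2.715 0.276 0.049
vertex 2.543 0.757 -0.857
vertex 3.172 1.821 0.782
endloop
endfacet
facet normal 0.952 -0.156 -0.264
outer loop
vertex 3.172 1.821 0.782
vertex 2.543 0.757 -0.857
vertex 3.0 2.302 -0.124
endloop
endfacet
facet normal 0.258 0.873 0.414
outer loop
vertex 3.172 1.821 0.782
vertex 3.0 2.302 -0.124
vertex 2.229 2.202 0.566
endloop
endfacet

endsolid


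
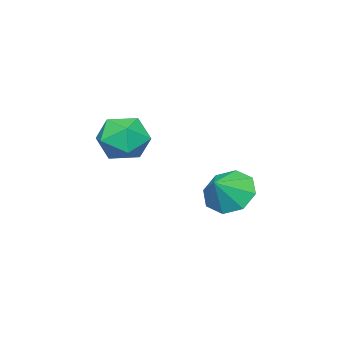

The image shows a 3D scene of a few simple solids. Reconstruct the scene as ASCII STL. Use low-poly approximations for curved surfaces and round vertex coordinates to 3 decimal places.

solid 
facet normal -0.783 0.007 -0.622
outer loop
vertex -3.422 -2.045 -4.883
vertex -3.903 -1.466 -4.271
vertex -3.305 -1.325 -5.022
endloop
endfacet
facet normal 0.958 -0.196 -0.210
outer loop
vertex -3.422 -2.045 -4.883
vertex -3.305 -1.325 -5.022
vertex -3.017 -1.474 -3.569
endloop
endfacet
facet normal -0.783 0.008 -0.622
outer loop
vertex -3.305 -1.325 -5.022
vertex -3.903 -1.466 -4.271
vertex -3.538 -0.688 -4.721
endloop
endfacet
facet normal 0.907 0.397 -0.139
outer loop
vertex -3.305 -1.325 -5.022
vertex -3.538 -0.688 -4.721
vertex -3.017 -1.474 -3.569
endloop
endfacet
facet normal -0.783 0.007 -0.623
outer loop
vertex -3.538 -0.688 -4.721
vertex -3.903 -1.466 -4.271
vertex -3.985 -0.506 -4.157
endloop
endfacet
facet normal 0.610 0.755 0.240
outer loop
vertex -3.538 -0.688 -4.721
vertex -3.985 -0.506 -4.157
vertex -3.017 -1.474 -3.569
endloop
endfacet
facet normal -0.784 0.007 -0.621
outer loop
vertex -3.985 -0.506 -4.157
vertex -3.903 -1.466 -4.271
vertex -4.383 -0.887 -3.659
endloop
endfacet
facet normal 0.241 0.668 0.704
outer loop
vertex -3.985 -0.506 -4.157
vertex -4.383 -0.887 -3.659
vertex -3.017 -1.474 -3.569
endloop
endfacet
facet normal -0.783 0.007 -0.621
outer loop
vertex -4.383 -0.887 -3.659
vertex -3.903 -1.466 -4.271
vertex -4.5 -1.607 -3.52
endloop
endfacet
facet normal 0.016 0.187 0.982
outer loop
vertex -4.383 -0.887 -3.659
vertex -4.5 -1.607 -3.52
vertex -3.017 -1.474 -3.569
endloop
endfacet
facet normal -0.783 0.007 -0.621
outer loop
vertex -4.5 -1.607 -3.52
vertex -3.903 -1.466 -4.271
vertex -4.267 -2.244 -3.821
endloop
endfacet
facet normal 0.067 -0.406 0.911
outer loop
vertex -4.5 -1.607 -3.52
vertex -4.267 -2.244 -3.821
vertex -3.017 -1.474 -3.569
endloop
endfacet
facet normal -0.783 0.007 -0.622
outer loop
vertex -4.267 -2.244 -3.821
vertex -3.903 -1.466 -4.271
vertex -3.82 -2.426 -4.386
endloop
endfacet
facet normal 0.363 -0.764 0.533
outer loop
vertex -4.267 -2.244 -3.821
vertex -3.82 -2.426 -4.386
vertex -3.017 -1.474 -3.569
endloop
endfacet
facet normal -0.783 0.007 -0.622
outer loop
vertex -3.82 -2.426 -4.386
vertex -3.903 -1.466 -4.271
vertex -3.422 -2.045 -4.883
endloop
endfacet
facet normal 0.733 -0.677 0.068
outer loop
vertex -3.82 -2.426 -4.386
vertex -3.422 -2.045 -4.883
vertex -3.017 -1.474 -3.569
endloop
endfacet
facet normal -0.729 0.593 0.342
outer loop
vertex -0.358 -2.007 -0.959
vertex -1.011 -2.688 -1.172
vertex -0.592 -2.675 -0.3
endloop
endfacet
facet normal -0.117 0.718 0.686
outer loop
vertex -0.358 -2.007 -0.959
vertex -0.592 -2.675 -0.3
vertex 0.332 -2.413 -0.416
endloop
endfacet
facet normal 0.374 0.905 0.202
outer loop
vertex -0.358 -2.007 -0.959
vertex 0.332 -2.413 -0.416
vertex 0.484 -2.265 -1.36
endloop
endfacet
facet normal 0.065 0.895 -0.441
outer loop
vertex -0.358 -2.007 -0.959
vertex 0.484 -2.265 -1.36
vertex -0.346 -2.435 -1.827
endloop
endfacet
facet normal -0.617 0.703 -0.355
outer loop
vertex -0.358 -2.007 -0.959
vertex -0.346 -2.435 -1.827
vertex -1.011 -2.688 -1.172
endloop
endfacet
facet normal 0.094 0.108 0.990
outer loop
vertex 0.332 -2.413 -0.416
vertex -0.592 -2.675 -0.3
vertex 0.106 -3.345 -0.293
endloop
endfacet
facet normal -0.897 -0.096 0.432
outer loop
vertex -0.592 -2.675 -0.3
vertex -1.011 -2.688 -1.172
vertex -0.724 -3.515 -0.76
endloop
endfacet
facet normal -0.715 0.082 -0.694
outer loop
vertex -1.011 -2.688 -1.172
vertex -0.346 -2.435 -1.827
vertex -0.572 -3.367 -1.704
endloop
endfacet
facet normal 0.388 0.395 -0.833
outer loop
vertex -0.346 -2.435 -1.827
vertex 0.484 -2.265 -1.36
vertex 0.352 -3.105 -1.82
endloop
endfacet
facet normal 0.888 0.411 0.207
outer loop
vertex 0.484 -2.265 -1.36
vertex 0.332 -2.413 -0.416
vertex 0.771 -3.092 -0.948
endloop
endfacet
facet normal -0.065 -0.895 0.441
outer loop
vertex 0.118 -3.773 -1.161
vertex 0.106 -3.345 -0.293
vertex -0.724 -3.515 -0.76
endloop
endfacet
facet normal -0.374 -0.905 -0.202
outer loop
vertex 0.118 -3.773 -1.161
vertex -0.724 -3.515 -0.76
vertex -0.572 -3.367 -1.704
endloop
endfacet
facet normal 0.117 -0.718 -0.686
outer loop
vertex 0.118 -3.773 -1.161
vertex -0.572 -3.367 -1.704
vertex 0.352 -3.105 -1.82
endloop
endfacet
facet normal 0.729 -0.593 -0.342
outer loop
vertex 0.118 -3.773 -1.161
vertex 0.352 -3.105 -1.82
vertex 0.771 -3.092 -0.948
endloop
endfacet
facet normal 0.617 -0.703 0.355
outer loop
vertex 0.118 -3.773 -1.161
vertex 0.771 -3.092 -0.948
vertex 0.106 -3.345 -0.293
endloop
endfacet
facet normal -0.388 -0.395 0.833
outer loop
vertex -0.724 -3.515 -0.76
vertex 0.106 -3.345 -0.293
vertex -0.592 -2.675 -0.3
endloop
endfacet
facet normal -0.888 -0.411 -0.207
outer loop
vertex -0.572 -3.367 -1.704
vertex -0.724 -3.515 -0.76
vertex -1.011 -2.688 -1.172
endloop
endfacet
facet normal -0.094 -0.108 -0.990
outer loop
vertex 0.352 -3.105 -1.82
vertex -0.572 -3.367 -1.704
vertex -0.346 -2.435 -1.827
endloop
endfacet
facet normal 0.897 0.096 -0.432
outer loop
vertex 0.771 -3.092 -0.948
vertex 0.352 -3.105 -1.82
vertex 0.484 -2.265 -1.36
endloop
endfacet
facet normal 0.715 -0.082 0.694
outer loop
vertex 0.106 -3.345 -0.293
vertex 0.771 -3.092 -0.948
vertex 0.332 -2.413 -0.416
endloop
endfacet

endsolid


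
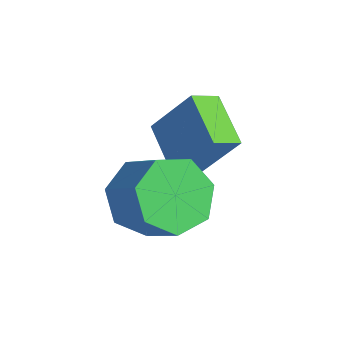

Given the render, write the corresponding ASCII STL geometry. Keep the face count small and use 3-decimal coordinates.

solid 
facet normal -0.446 -0.375 -0.813
outer loop
vertex -3.476 -0.442 1.46
vertex -4.853 -0.098 2.057
vertex -3.445 0.341 1.082
endloop
endfacet
facet normal 0.894 -0.223 -0.388
outer loop
vertex -2.687 0.978 2.463
vertex -3.476 -0.442 1.46
vertex -3.445 0.341 1.082
endloop
endfacet
facet normal -0.446 -0.376 -0.813
outer loop
vertex -3.445 0.341 1.082
vertex -4.853 -0.098 2.057
vertex -4.822 0.685 1.678
endloop
endfacet
facet normal 0.036 0.900 -0.435
outer loop
vertex -4.822 0.685 1.678
vertex -2.687 0.978 2.463
vertex -3.445 0.341 1.082
endloop
endfacet
facet normal -0.036 -0.900 0.435
outer loop
vertex -3.476 -0.442 1.46
vertex -4.095 0.539 3.438
vertex -4.853 -0.098 2.057
endloop
endfacet
facet normal 0.894 -0.223 -0.388
outer loop
vertex -2.718 0.195 2.842
vertex -3.476 -0.442 1.46
vertex -2.687 0.978 2.463
endloop
endfacet
facet normal -0.037 -0.900 0.435
outer loop
vertex -2.718 0.195 2.842
vertex -4.095 0.539 3.438
vertex -3.476 -0.442 1.46
endloop
endfacet
facet normal -0.894 0.223 0.388
outer loop
vertex -4.853 -0.098 2.057
vertex -4.095 0.539 3.438
vertex -4.822 0.685 1.678
endloop
endfacet
facet normal 0.036 0.900 -0.435
outer loop
vertex -4.064 1.322 3.06
vertex -2.687 0.978 2.463
vertex -4.822 0.685 1.678
endloop
endfacet
facet normal -0.894 0.223 0.388
outer loop
vertex -4.822 0.685 1.678
vertex -4.095 0.539 3.438
vertex -4.064 1.322 3.06
endloop
endfacet
facet normal 0.446 0.376 0.812
outer loop
vertex -4.064 1.322 3.06
vertex -2.718 0.195 2.842
vertex -2.687 0.978 2.463
endloop
endfacet
facet normal 0.446 0.375 0.813
outer loop
vertex -4.095 0.539 3.438
vertex -2.718 0.195 2.842
vertex -4.064 1.322 3.06
endloop
endfacet
facet normal -0.785 -0.076 -0.615
outer loop
vertex -2.36 -1.925 0.806
vertex -2.992 -1.542 1.566
vertex -2.459 -1.01 0.82
endloop
endfacet
facet normal 0.610 0.078 -0.789
outer loop
vertex -2.36 -1.925 0.806
vertex -2.459 -1.01 0.82
vertex -1.276 -1.82 1.654
endloop
endfacet
facet normal 0.610 0.079 -0.789
outer loop
vertex -1.276 -1.82 1.654
vertex -2.459 -1.01 0.82
vertex -1.376 -0.905 1.668
endloop
endfacet
facet normal 0.785 0.076 0.615
outer loop
vertex -1.276 -1.82 1.654
vertex -1.376 -0.905 1.668
vertex -1.908 -1.438 2.414
endloop
endfacet
facet normal -0.785 -0.076 -0.615
outer loop
vertex -2.459 -1.01 0.82
vertex -2.992 -1.542 1.566
vertex -2.96 -0.497 1.396
endloop
endfacet
facet normal 0.295 0.826 -0.479
outer loop
vertex -2.459 -1.01 0.82
vertex -2.96 -0.497 1.396
vertex -1.376 -0.905 1.668
endloop
endfacet
facet normal 0.295 0.826 -0.480
outer loop
vertex -1.376 -0.905 1.668
vertex -2.96 -0.497 1.396
vertex -1.876 -0.392 2.244
endloop
endfacet
facet normal 0.785 0.076 0.614
outer loop
vertex -1.376 -0.905 1.668
vertex -1.876 -0.392 2.244
vertex -1.908 -1.438 2.414
endloop
endfacet
facet normal -0.786 -0.076 -0.614
outer loop
vertex -2.96 -0.497 1.396
vertex -2.992 -1.542 1.566
vertex -3.484 -0.771 2.1
endloop
endfacet
facet normal -0.241 0.952 0.191
outer loop
vertex -2.96 -0.497 1.396
vertex -3.484 -0.771 2.1
vertex -1.876 -0.392 2.244
endloop
endfacet
facet normal -0.241 0.952 0.190
outer loop
vertex -1.876 -0.392 2.244
vertex -3.484 -0.771 2.1
vertex -2.401 -0.666 2.948
endloop
endfacet
facet normal 0.785 0.076 0.615
outer loop
vertex -1.876 -0.392 2.244
vertex -2.401 -0.666 2.948
vertex -1.908 -1.438 2.414
endloop
endfacet
facet normal -0.785 -0.076 -0.614
outer loop
vertex -3.484 -0.771 2.1
vertex -2.992 -1.542 1.566
vertex -3.638 -1.626 2.402
endloop
endfacet
facet normal -0.596 0.361 0.717
outer loop
vertex -3.484 -0.771 2.1
vertex -3.638 -1.626 2.402
vertex -2.401 -0.666 2.948
endloop
endfacet
facet normal -0.596 0.360 0.718
outer loop
vertex -2.401 -0.666 2.948
vertex -3.638 -1.626 2.402
vertex -2.554 -1.521 3.25
endloop
endfacet
facet normal 0.785 0.076 0.614
outer loop
vertex -2.401 -0.666 2.948
vertex -2.554 -1.521 3.25
vertex -1.908 -1.438 2.414
endloop
endfacet
facet normal -0.785 -0.076 -0.614
outer loop
vertex -3.638 -1.626 2.402
vertex -2.992 -1.542 1.566
vertex -3.305 -2.418 2.075
endloop
endfacet
facet normal -0.502 -0.502 0.704
outer loop
vertex -3.638 -1.626 2.402
vertex -3.305 -2.418 2.075
vertex -2.554 -1.521 3.25
endloop
endfacet
facet normal -0.502 -0.502 0.704
outer loop
vertex -2.554 -1.521 3.25
vertex -3.305 -2.418 2.075
vertex -2.221 -2.313 2.923
endloop
endfacet
facet normal 0.785 0.077 0.614
outer loop
vertex -2.554 -1.521 3.25
vertex -2.221 -2.313 2.923
vertex -1.908 -1.438 2.414
endloop
endfacet
facet normal -0.785 -0.076 -0.614
outer loop
vertex -3.305 -2.418 2.075
vertex -2.992 -1.542 1.566
vertex -2.736 -2.551 1.364
endloop
endfacet
facet normal -0.030 -0.987 0.161
outer loop
vertex -3.305 -2.418 2.075
vertex -2.736 -2.551 1.364
vertex -2.221 -2.313 2.923
endloop
endfacet
facet normal -0.030 -0.987 0.161
outer loop
vertex -2.221 -2.313 2.923
vertex -2.736 -2.551 1.364
vertex -1.653 -2.446 2.212
endloop
endfacet
facet normal 0.786 0.076 0.614
outer loop
vertex -2.221 -2.313 2.923
vertex -1.653 -2.446 2.212
vertex -1.908 -1.438 2.414
endloop
endfacet
facet normal -0.785 -0.076 -0.615
outer loop
vertex -2.736 -2.551 1.364
vertex -2.992 -1.542 1.566
vertex -2.36 -1.925 0.806
endloop
endfacet
facet normal 0.465 -0.728 -0.504
outer loop
vertex -2.736 -2.551 1.364
vertex -2.36 -1.925 0.806
vertex -1.653 -2.446 2.212
endloop
endfacet
facet normal 0.464 -0.729 -0.504
outer loop
vertex -1.653 -2.446 2.212
vertex -2.36 -1.925 0.806
vertex -1.276 -1.82 1.654
endloop
endfacet
facet normal 0.785 0.075 0.615
outer loop
vertex -1.653 -2.446 2.212
vertex -1.276 -1.82 1.654
vertex -1.908 -1.438 2.414
endloop
endfacet

endsolid


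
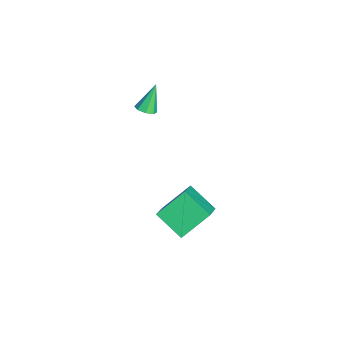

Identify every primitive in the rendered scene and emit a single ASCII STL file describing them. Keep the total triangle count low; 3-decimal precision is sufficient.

solid 
facet normal -0.580 -0.641 0.502
outer loop
vertex -0.092 0.294 -0.819
vertex -1.565 0.706 -1.996
vertex 0.513 -1.276 -2.125
endloop
endfacet
facet normal 0.763 -0.213 0.610
outer loop
vertex 1.645 -0.026 -3.104
vertex -0.092 0.294 -0.819
vertex 0.513 -1.276 -2.125
endloop
endfacet
facet normal -0.580 -0.641 0.502
outer loop
vertex 0.513 -1.276 -2.125
vertex -1.565 0.706 -1.996
vertex -0.96 -0.865 -3.302
endloop
endfacet
facet normal 0.284 -0.737 -0.613
outer loop
vertex -0.96 -0.865 -3.302
vertex 1.645 -0.026 -3.104
vertex 0.513 -1.276 -2.125
endloop
endfacet
facet normal -0.284 0.737 0.613
outer loop
vertex -0.092 0.294 -0.819
vertex -0.433 1.956 -2.975
vertex -1.565 0.706 -1.996
endloop
endfacet
facet normal 0.763 -0.213 0.610
outer loop
vertex 1.04 1.545 -1.798
vertex -0.092 0.294 -0.819
vertex 1.645 -0.026 -3.104
endloop
endfacet
facet normal -0.284 0.737 0.613
outer loop
vertex 1.04 1.545 -1.798
vertex -0.433 1.956 -2.975
vertex -0.092 0.294 -0.819
endloop
endfacet
facet normal -0.763 0.213 -0.610
outer loop
vertex -1.565 0.706 -1.996
vertex -0.433 1.956 -2.975
vertex -0.96 -0.865 -3.302
endloop
endfacet
facet normal 0.284 -0.737 -0.613
outer loop
vertex 0.172 0.386 -4.281
vertex 1.645 -0.026 -3.104
vertex -0.96 -0.865 -3.302
endloop
endfacet
facet normal -0.763 0.213 -0.610
outer loop
vertex -0.96 -0.865 -3.302
vertex -0.433 1.956 -2.975
vertex 0.172 0.386 -4.281
endloop
endfacet
facet normal 0.581 0.641 -0.502
outer loop
vertex 0.172 0.386 -4.281
vertex 1.04 1.545 -1.798
vertex 1.645 -0.026 -3.104
endloop
endfacet
facet normal 0.580 0.641 -0.502
outer loop
vertex -0.433 1.956 -2.975
vertex 1.04 1.545 -1.798
vertex 0.172 0.386 -4.281
endloop
endfacet
facet normal 0.384 -0.344 -0.857
outer loop
vertex -2.992 -1.173 3.175
vertex -3.484 -1.561 3.11
vertex -3.355 -0.971 2.931
endloop
endfacet
facet normal 0.385 0.906 0.177
outer loop
vertex -2.992 -1.173 3.175
vertex -3.355 -0.971 2.931
vertex -4.156 -0.959 4.61
endloop
endfacet
facet normal 0.383 -0.344 -0.857
outer loop
vertex -3.355 -0.971 2.931
vertex -3.484 -1.561 3.11
vertex -3.794 -1.113 2.792
endloop
endfacet
facet normal -0.266 0.955 -0.134
outer loop
vertex -3.355 -0.971 2.931
vertex -3.794 -1.113 2.792
vertex -4.156 -0.959 4.61
endloop
endfacet
facet normal 0.384 -0.343 -0.857
outer loop
vertex -3.794 -1.113 2.792
vertex -3.484 -1.561 3.11
vertex -4.051 -1.518 2.839
endloop
endfacet
facet normal -0.836 0.506 -0.209
outer loop
vertex -3.794 -1.113 2.792
vertex -4.051 -1.518 2.839
vertex -4.156 -0.959 4.61
endloop
endfacet
facet normal 0.383 -0.345 -0.857
outer loop
vertex -4.051 -1.518 2.839
vertex -3.484 -1.561 3.11
vertex -3.977 -1.948 3.045
endloop
endfacet
facet normal -0.985 -0.172 -0.004
outer loop
vertex -4.051 -1.518 2.839
vertex -3.977 -1.948 3.045
vertex -4.156 -0.959 4.61
endloop
endfacet
facet normal 0.383 -0.344 -0.857
outer loop
vertex -3.977 -1.948 3.045
vertex -3.484 -1.561 3.11
vertex -3.614 -2.151 3.289
endloop
endfacet
facet normal -0.629 -0.688 0.363
outer loop
vertex -3.977 -1.948 3.045
vertex -3.614 -2.151 3.289
vertex -4.156 -0.959 4.61
endloop
endfacet
facet normal 0.384 -0.344 -0.857
outer loop
vertex -3.614 -2.151 3.289
vertex -3.484 -1.561 3.11
vertex -3.175 -2.008 3.428
endloop
endfacet
facet normal 0.026 -0.737 0.676
outer loop
vertex -3.614 -2.151 3.289
vertex -3.175 -2.008 3.428
vertex -4.156 -0.959 4.61
endloop
endfacet
facet normal 0.384 -0.344 -0.857
outer loop
vertex -3.175 -2.008 3.428
vertex -3.484 -1.561 3.11
vertex -2.917 -1.603 3.381
endloop
endfacet
facet normal 0.593 -0.291 0.751
outer loop
vertex -3.175 -2.008 3.428
vertex -2.917 -1.603 3.381
vertex -4.156 -0.959 4.61
endloop
endfacet
facet normal 0.384 -0.344 -0.857
outer loop
vertex -2.917 -1.603 3.381
vertex -3.484 -1.561 3.11
vertex -2.992 -1.173 3.175
endloop
endfacet
facet normal 0.743 0.390 0.544
outer loop
vertex -2.917 -1.603 3.381
vertex -2.992 -1.173 3.175
vertex -4.156 -0.959 4.61
endloop
endfacet

endsolid
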